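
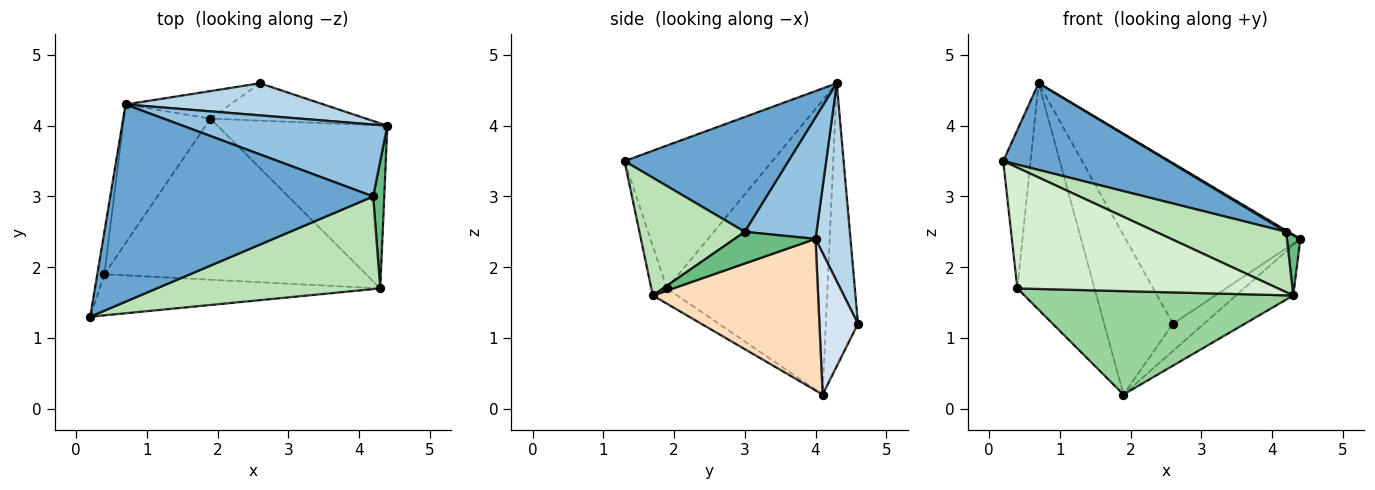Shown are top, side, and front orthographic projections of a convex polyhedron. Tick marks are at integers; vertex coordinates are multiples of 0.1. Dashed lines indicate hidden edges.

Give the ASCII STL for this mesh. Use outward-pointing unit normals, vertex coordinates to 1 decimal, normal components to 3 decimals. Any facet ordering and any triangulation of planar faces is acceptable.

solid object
 facet normal 0.371 -0.374 0.850
  outer loop
   vertex 4.2 3.0 2.5
   vertex 0.7 4.3 4.6
   vertex 0.2 1.3 3.5
  endloop
 endfacet
 facet normal 0.510 -0.016 0.860
  outer loop
   vertex 4.2 3.0 2.5
   vertex 4.4 4.0 2.4
   vertex 0.7 4.3 4.6
  endloop
 endfacet
 facet normal 0.192 0.962 0.192
  outer loop
   vertex 2.6 4.6 1.2
   vertex 0.7 4.3 4.6
   vertex 4.4 4.0 2.4
  endloop
 endfacet
 facet normal 0.592 0.474 -0.652
  outer loop
   vertex 2.6 4.6 1.2
   vertex 4.4 4.0 2.4
   vertex 1.9 4.1 0.2
  endloop
 endfacet
 facet normal -0.418 0.895 -0.155
  outer loop
   vertex 2.6 4.6 1.2
   vertex 1.9 4.1 0.2
   vertex 0.7 4.3 4.6
  endloop
 endfacet
 facet normal -0.982 0.182 -0.049
  outer loop
   vertex 0.4 1.9 1.7
   vertex 0.2 1.3 3.5
   vertex 0.7 4.3 4.6
  endloop
 endfacet
 facet normal -0.871 0.419 -0.257
  outer loop
   vertex 0.4 1.9 1.7
   vertex 0.7 4.3 4.6
   vertex 1.9 4.1 0.2
  endloop
 endfacet
 facet normal 0.649 0.225 -0.727
  outer loop
   vertex 4.3 1.7 1.6
   vertex 1.9 4.1 0.2
   vertex 4.4 4.0 2.4
  endloop
 endfacet
 facet normal 0.933 -0.154 0.326
  outer loop
   vertex 4.3 1.7 1.6
   vertex 4.4 4.0 2.4
   vertex 4.2 3.0 2.5
  endloop
 endfacet
 facet normal -0.049 -0.540 -0.841
  outer loop
   vertex 4.3 1.7 1.6
   vertex 0.4 1.9 1.7
   vertex 1.9 4.1 0.2
  endloop
 endfacet
 facet normal 0.404 -0.500 0.766
  outer loop
   vertex 4.3 1.7 1.6
   vertex 4.2 3.0 2.5
   vertex 0.2 1.3 3.5
  endloop
 endfacet
 facet normal -0.057 -0.945 -0.321
  outer loop
   vertex 4.3 1.7 1.6
   vertex 0.2 1.3 3.5
   vertex 0.4 1.9 1.7
  endloop
 endfacet
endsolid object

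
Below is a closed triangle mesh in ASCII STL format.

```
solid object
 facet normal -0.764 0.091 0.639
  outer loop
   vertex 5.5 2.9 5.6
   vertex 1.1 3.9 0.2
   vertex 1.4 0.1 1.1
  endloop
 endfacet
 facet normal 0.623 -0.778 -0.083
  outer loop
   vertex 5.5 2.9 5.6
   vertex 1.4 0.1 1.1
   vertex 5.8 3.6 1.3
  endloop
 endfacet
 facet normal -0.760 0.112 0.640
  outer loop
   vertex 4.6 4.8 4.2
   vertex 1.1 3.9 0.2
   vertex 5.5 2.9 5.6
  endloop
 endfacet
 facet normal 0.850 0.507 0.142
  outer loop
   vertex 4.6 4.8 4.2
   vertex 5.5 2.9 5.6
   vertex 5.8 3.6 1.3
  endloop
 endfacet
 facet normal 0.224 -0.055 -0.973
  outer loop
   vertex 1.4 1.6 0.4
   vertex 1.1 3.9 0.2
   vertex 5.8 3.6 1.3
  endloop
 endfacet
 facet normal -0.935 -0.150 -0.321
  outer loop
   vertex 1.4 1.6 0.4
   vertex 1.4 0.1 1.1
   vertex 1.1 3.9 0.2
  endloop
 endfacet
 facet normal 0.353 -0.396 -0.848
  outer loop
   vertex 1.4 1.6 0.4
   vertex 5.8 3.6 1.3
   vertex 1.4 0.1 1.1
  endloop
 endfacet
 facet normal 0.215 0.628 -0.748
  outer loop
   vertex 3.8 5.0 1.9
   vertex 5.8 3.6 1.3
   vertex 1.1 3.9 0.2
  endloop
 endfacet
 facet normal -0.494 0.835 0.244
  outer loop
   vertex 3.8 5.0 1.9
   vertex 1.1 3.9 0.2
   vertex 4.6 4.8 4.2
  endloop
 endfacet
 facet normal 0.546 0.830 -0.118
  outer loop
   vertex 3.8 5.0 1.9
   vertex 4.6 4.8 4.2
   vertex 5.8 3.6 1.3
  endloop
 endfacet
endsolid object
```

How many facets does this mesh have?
10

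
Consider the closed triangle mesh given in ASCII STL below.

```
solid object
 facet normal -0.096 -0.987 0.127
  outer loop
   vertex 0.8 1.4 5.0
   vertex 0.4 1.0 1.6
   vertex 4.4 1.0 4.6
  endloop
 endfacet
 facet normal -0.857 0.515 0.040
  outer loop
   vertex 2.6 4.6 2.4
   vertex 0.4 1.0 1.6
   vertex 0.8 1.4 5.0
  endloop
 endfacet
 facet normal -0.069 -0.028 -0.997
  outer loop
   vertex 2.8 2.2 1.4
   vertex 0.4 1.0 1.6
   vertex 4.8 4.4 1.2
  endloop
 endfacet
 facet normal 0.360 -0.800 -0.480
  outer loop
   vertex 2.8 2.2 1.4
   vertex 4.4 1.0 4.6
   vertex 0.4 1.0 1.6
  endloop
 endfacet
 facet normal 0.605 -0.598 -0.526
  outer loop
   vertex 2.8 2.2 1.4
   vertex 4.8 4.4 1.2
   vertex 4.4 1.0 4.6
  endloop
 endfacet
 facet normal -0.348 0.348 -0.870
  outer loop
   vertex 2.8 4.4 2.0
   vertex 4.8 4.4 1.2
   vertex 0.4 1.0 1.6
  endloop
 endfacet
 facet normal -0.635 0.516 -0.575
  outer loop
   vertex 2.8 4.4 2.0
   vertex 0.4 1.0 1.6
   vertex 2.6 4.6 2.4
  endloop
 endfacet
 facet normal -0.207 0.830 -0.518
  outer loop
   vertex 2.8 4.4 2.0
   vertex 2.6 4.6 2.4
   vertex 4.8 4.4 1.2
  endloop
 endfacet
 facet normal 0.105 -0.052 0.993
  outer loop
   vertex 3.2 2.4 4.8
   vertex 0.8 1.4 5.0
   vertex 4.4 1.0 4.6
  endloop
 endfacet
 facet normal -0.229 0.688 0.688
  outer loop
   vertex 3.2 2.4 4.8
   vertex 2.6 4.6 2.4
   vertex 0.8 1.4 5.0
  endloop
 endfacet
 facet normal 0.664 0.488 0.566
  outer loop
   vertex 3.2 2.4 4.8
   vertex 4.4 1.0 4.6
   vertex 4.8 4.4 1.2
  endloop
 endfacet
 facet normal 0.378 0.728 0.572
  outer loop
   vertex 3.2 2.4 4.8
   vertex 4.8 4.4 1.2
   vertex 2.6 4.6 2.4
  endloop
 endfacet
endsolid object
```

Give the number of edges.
18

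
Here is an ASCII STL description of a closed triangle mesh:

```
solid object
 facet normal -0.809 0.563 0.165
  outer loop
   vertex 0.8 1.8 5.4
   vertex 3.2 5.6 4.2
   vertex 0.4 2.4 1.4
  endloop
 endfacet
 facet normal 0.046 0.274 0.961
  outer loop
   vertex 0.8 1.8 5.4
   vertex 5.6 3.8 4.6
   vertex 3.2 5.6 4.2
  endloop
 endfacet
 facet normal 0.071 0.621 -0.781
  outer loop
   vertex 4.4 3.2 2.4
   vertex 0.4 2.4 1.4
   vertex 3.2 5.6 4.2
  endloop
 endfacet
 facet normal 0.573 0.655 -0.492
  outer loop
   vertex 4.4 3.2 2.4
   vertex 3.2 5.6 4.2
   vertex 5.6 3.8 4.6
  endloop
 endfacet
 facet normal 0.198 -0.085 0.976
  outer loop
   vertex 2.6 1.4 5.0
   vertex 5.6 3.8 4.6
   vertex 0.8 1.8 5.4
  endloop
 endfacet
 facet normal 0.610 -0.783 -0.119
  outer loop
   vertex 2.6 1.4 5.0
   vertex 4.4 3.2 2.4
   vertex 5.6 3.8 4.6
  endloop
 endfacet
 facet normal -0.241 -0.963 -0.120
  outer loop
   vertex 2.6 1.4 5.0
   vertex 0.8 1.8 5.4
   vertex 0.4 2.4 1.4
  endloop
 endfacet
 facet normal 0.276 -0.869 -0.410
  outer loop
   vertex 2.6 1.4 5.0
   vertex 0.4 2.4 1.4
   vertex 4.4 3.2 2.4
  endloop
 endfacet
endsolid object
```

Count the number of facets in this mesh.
8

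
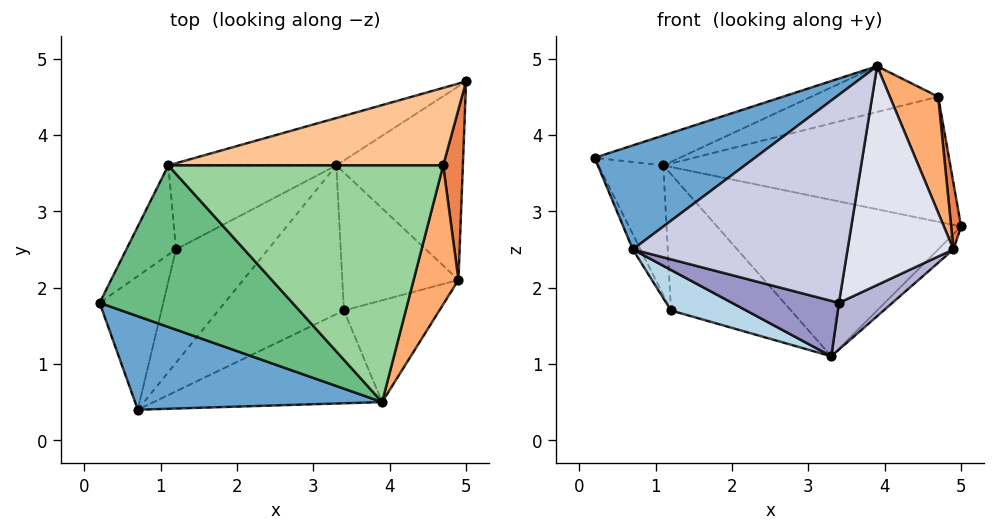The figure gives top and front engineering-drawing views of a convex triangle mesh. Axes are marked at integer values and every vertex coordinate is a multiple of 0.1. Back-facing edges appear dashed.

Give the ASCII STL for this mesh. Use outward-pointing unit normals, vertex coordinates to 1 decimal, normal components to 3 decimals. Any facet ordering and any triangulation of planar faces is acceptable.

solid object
 facet normal -0.431 -0.671 0.603
  outer loop
   vertex 0.7 0.4 2.5
   vertex 3.9 0.5 4.9
   vertex 0.2 1.8 3.7
  endloop
 endfacet
 facet normal -0.900 0.049 -0.433
  outer loop
   vertex 1.2 2.5 1.7
   vertex 0.7 0.4 2.5
   vertex 0.2 1.8 3.7
  endloop
 endfacet
 facet normal -0.092 -0.335 -0.938
  outer loop
   vertex 1.2 2.5 1.7
   vertex 3.3 3.6 1.1
   vertex 0.7 0.4 2.5
  endloop
 endfacet
 facet normal 0.687 0.057 -0.724
  outer loop
   vertex 4.9 2.1 2.5
   vertex 3.3 3.6 1.1
   vertex 5.0 4.7 2.8
  endloop
 endfacet
 facet normal 0.989 -0.054 0.139
  outer loop
   vertex 4.9 2.1 2.5
   vertex 5.0 4.7 2.8
   vertex 4.7 3.6 4.5
  endloop
 endfacet
 facet normal 0.944 -0.211 0.253
  outer loop
   vertex 4.9 2.1 2.5
   vertex 4.7 3.6 4.5
   vertex 3.9 0.5 4.9
  endloop
 endfacet
 facet normal -0.131 0.843 0.522
  outer loop
   vertex 1.1 3.6 3.6
   vertex 4.7 3.6 4.5
   vertex 5.0 4.7 2.8
  endloop
 endfacet
 facet normal -0.863 0.416 -0.286
  outer loop
   vertex 1.1 3.6 3.6
   vertex 1.2 2.5 1.7
   vertex 0.2 1.8 3.7
  endloop
 endfacet
 facet normal -0.247 0.176 0.953
  outer loop
   vertex 1.1 3.6 3.6
   vertex 0.2 1.8 3.7
   vertex 3.9 0.5 4.9
  endloop
 endfacet
 facet normal -0.238 0.185 0.953
  outer loop
   vertex 1.1 3.6 3.6
   vertex 3.9 0.5 4.9
   vertex 4.7 3.6 4.5
  endloop
 endfacet
 facet normal -0.313 0.909 -0.275
  outer loop
   vertex 1.1 3.6 3.6
   vertex 5.0 4.7 2.8
   vertex 3.3 3.6 1.1
  endloop
 endfacet
 facet normal -0.512 0.732 -0.450
  outer loop
   vertex 1.1 3.6 3.6
   vertex 3.3 3.6 1.1
   vertex 1.2 2.5 1.7
  endloop
 endfacet
 facet normal -0.075 -0.348 -0.934
  outer loop
   vertex 3.4 1.7 1.8
   vertex 0.7 0.4 2.5
   vertex 3.3 3.6 1.1
  endloop
 endfacet
 facet normal 0.467 -0.284 -0.838
  outer loop
   vertex 3.4 1.7 1.8
   vertex 3.3 3.6 1.1
   vertex 4.9 2.1 2.5
  endloop
 endfacet
 facet normal 0.317 -0.866 -0.386
  outer loop
   vertex 3.4 1.7 1.8
   vertex 3.9 0.5 4.9
   vertex 0.7 0.4 2.5
  endloop
 endfacet
 facet normal 0.402 -0.830 -0.386
  outer loop
   vertex 3.4 1.7 1.8
   vertex 4.9 2.1 2.5
   vertex 3.9 0.5 4.9
  endloop
 endfacet
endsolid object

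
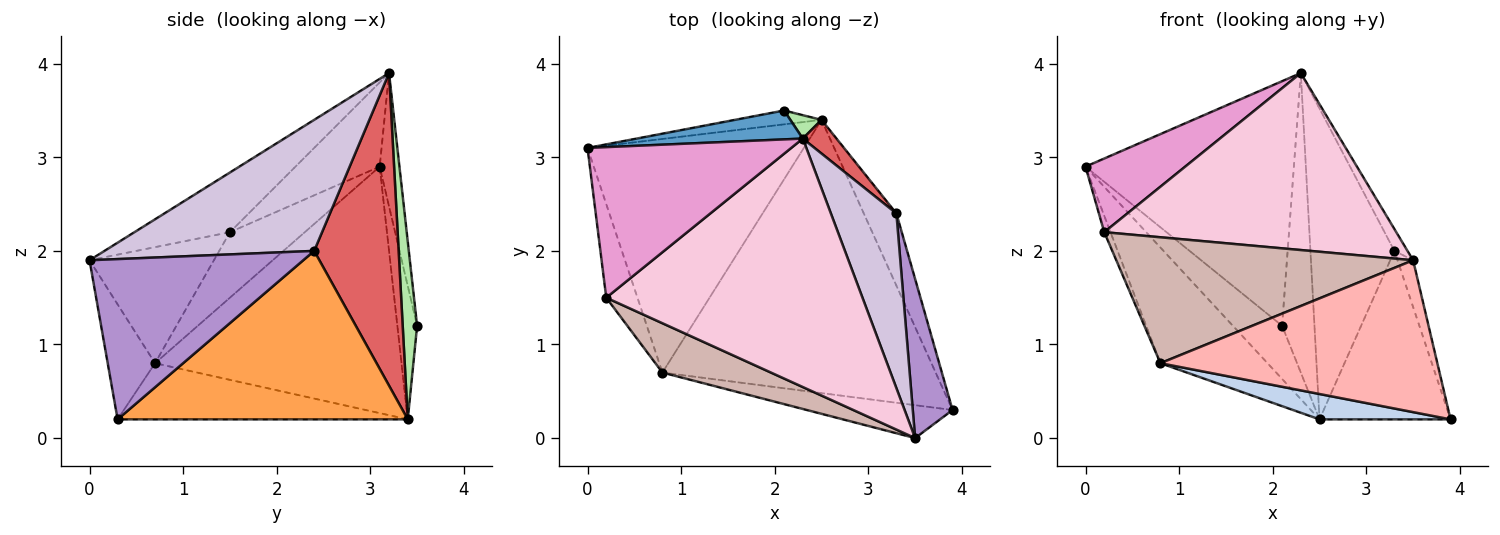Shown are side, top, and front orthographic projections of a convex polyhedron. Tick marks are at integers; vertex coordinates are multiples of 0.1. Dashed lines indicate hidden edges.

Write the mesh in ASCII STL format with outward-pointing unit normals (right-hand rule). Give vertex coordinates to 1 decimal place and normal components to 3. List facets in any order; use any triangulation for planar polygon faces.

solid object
 facet normal -0.094 0.989 0.117
  outer loop
   vertex 2.3 3.2 3.9
   vertex 2.1 3.5 1.2
   vertex 0.0 3.1 2.9
  endloop
 endfacet
 facet normal -0.200 -0.091 -0.976
  outer loop
   vertex 2.5 3.4 0.2
   vertex 3.9 0.3 0.2
   vertex 0.8 0.7 0.8
  endloop
 endfacet
 facet normal 0.898 0.405 -0.174
  outer loop
   vertex 2.5 3.4 0.2
   vertex 3.3 2.4 2.0
   vertex 3.9 0.3 0.2
  endloop
 endfacet
 facet normal -0.362 0.902 -0.235
  outer loop
   vertex 2.5 3.4 0.2
   vertex 0.0 3.1 2.9
   vertex 2.1 3.5 1.2
  endloop
 endfacet
 facet normal -0.714 0.310 -0.627
  outer loop
   vertex 2.5 3.4 0.2
   vertex 0.8 0.7 0.8
   vertex 0.0 3.1 2.9
  endloop
 endfacet
 facet normal 0.406 0.911 0.071
  outer loop
   vertex 2.5 3.4 0.2
   vertex 2.1 3.5 1.2
   vertex 2.3 3.2 3.9
  endloop
 endfacet
 facet normal 0.707 0.703 0.076
  outer loop
   vertex 2.5 3.4 0.2
   vertex 2.3 3.2 3.9
   vertex 3.3 2.4 2.0
  endloop
 endfacet
 facet normal -0.165 -0.964 -0.209
  outer loop
   vertex 3.5 0.0 1.9
   vertex 0.8 0.7 0.8
   vertex 3.9 0.3 0.2
  endloop
 endfacet
 facet normal 0.968 0.071 0.240
  outer loop
   vertex 3.5 0.0 1.9
   vertex 3.9 0.3 0.2
   vertex 3.3 2.4 2.0
  endloop
 endfacet
 facet normal 0.893 0.056 0.447
  outer loop
   vertex 3.5 0.0 1.9
   vertex 3.3 2.4 2.0
   vertex 2.3 3.2 3.9
  endloop
 endfacet
 facet normal -0.900 0.075 -0.429
  outer loop
   vertex 0.2 1.5 2.2
   vertex 0.0 3.1 2.9
   vertex 0.8 0.7 0.8
  endloop
 endfacet
 facet normal -0.363 -0.867 0.340
  outer loop
   vertex 0.2 1.5 2.2
   vertex 0.8 0.7 0.8
   vertex 3.5 0.0 1.9
  endloop
 endfacet
 facet normal -0.348 -0.412 0.842
  outer loop
   vertex 0.2 1.5 2.2
   vertex 2.3 3.2 3.9
   vertex 0.0 3.1 2.9
  endloop
 endfacet
 facet normal -0.186 -0.570 0.800
  outer loop
   vertex 0.2 1.5 2.2
   vertex 3.5 0.0 1.9
   vertex 2.3 3.2 3.9
  endloop
 endfacet
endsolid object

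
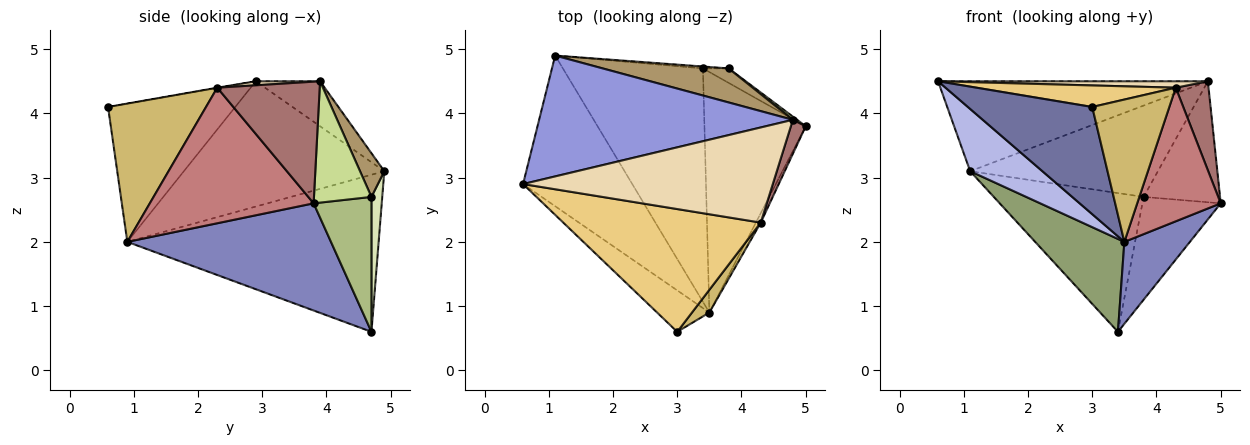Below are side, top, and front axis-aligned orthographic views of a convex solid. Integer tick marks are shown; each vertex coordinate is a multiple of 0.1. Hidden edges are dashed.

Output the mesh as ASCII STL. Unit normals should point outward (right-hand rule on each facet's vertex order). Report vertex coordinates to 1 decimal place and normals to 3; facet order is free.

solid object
 facet normal -0.690 -0.675 -0.261
  outer loop
   vertex 3.5 0.9 2.0
   vertex 3.0 0.6 4.1
   vertex 0.6 2.9 4.5
  endloop
 endfacet
 facet normal 0.708 -0.228 -0.669
  outer loop
   vertex 3.5 0.9 2.0
   vertex 3.4 4.7 0.6
   vertex 5.0 3.8 2.6
  endloop
 endfacet
 facet normal -0.141 0.591 0.794
  outer loop
   vertex 1.1 4.9 3.1
   vertex 0.6 2.9 4.5
   vertex 4.8 3.9 4.5
  endloop
 endfacet
 facet normal -0.727 -0.262 -0.634
  outer loop
   vertex 1.1 4.9 3.1
   vertex 3.5 0.9 2.0
   vertex 0.6 2.9 4.5
  endloop
 endfacet
 facet normal -0.722 -0.256 -0.643
  outer loop
   vertex 1.1 4.9 3.1
   vertex 3.4 4.7 0.6
   vertex 3.5 0.9 2.0
  endloop
 endfacet
 facet normal 0.590 0.799 -0.112
  outer loop
   vertex 3.8 4.7 2.7
   vertex 5.0 3.8 2.6
   vertex 3.4 4.7 0.6
  endloop
 endfacet
 facet normal 0.601 0.799 0.021
  outer loop
   vertex 3.8 4.7 2.7
   vertex 4.8 3.9 4.5
   vertex 5.0 3.8 2.6
  endloop
 endfacet
 facet normal 0.072 0.997 -0.014
  outer loop
   vertex 3.8 4.7 2.7
   vertex 3.4 4.7 0.6
   vertex 1.1 4.9 3.1
  endloop
 endfacet
 facet normal 0.120 0.930 0.347
  outer loop
   vertex 3.8 4.7 2.7
   vertex 1.1 4.9 3.1
   vertex 4.8 3.9 4.5
  endloop
 endfacet
 facet normal 0.782 -0.615 0.098
  outer loop
   vertex 4.3 2.3 4.4
   vertex 3.0 0.6 4.1
   vertex 3.5 0.9 2.0
  endloop
 endfacet
 facet normal -0.001 -0.173 0.985
  outer loop
   vertex 4.3 2.3 4.4
   vertex 0.6 2.9 4.5
   vertex 3.0 0.6 4.1
  endloop
 endfacet
 facet normal 0.016 -0.067 0.998
  outer loop
   vertex 4.3 2.3 4.4
   vertex 4.8 3.9 4.5
   vertex 0.6 2.9 4.5
  endloop
 endfacet
 facet normal 0.946 -0.303 0.116
  outer loop
   vertex 4.3 2.3 4.4
   vertex 5.0 3.8 2.6
   vertex 4.8 3.9 4.5
  endloop
 endfacet
 facet normal 0.890 -0.454 -0.032
  outer loop
   vertex 4.3 2.3 4.4
   vertex 3.5 0.9 2.0
   vertex 5.0 3.8 2.6
  endloop
 endfacet
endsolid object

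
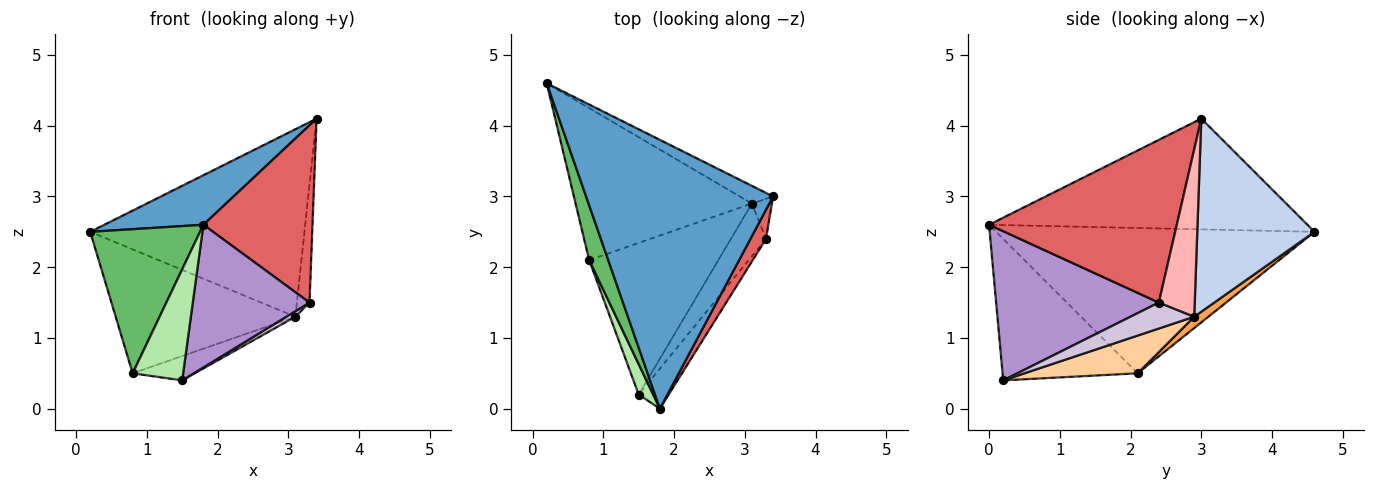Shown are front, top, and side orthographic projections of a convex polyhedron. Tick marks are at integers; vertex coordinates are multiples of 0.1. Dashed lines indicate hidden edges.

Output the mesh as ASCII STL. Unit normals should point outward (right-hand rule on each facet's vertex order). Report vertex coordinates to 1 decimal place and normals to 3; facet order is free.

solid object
 facet normal -0.503 -0.157 0.850
  outer loop
   vertex 1.8 0.0 2.6
   vertex 3.4 3.0 4.1
   vertex 0.2 4.6 2.5
  endloop
 endfacet
 facet normal 0.478 0.874 -0.082
  outer loop
   vertex 3.1 2.9 1.3
   vertex 0.2 4.6 2.5
   vertex 3.4 3.0 4.1
  endloop
 endfacet
 facet normal 0.050 0.631 -0.774
  outer loop
   vertex 0.8 2.1 0.5
   vertex 0.2 4.6 2.5
   vertex 3.1 2.9 1.3
  endloop
 endfacet
 facet normal 0.277 0.152 -0.949
  outer loop
   vertex 0.8 2.1 0.5
   vertex 3.1 2.9 1.3
   vertex 1.5 0.2 0.4
  endloop
 endfacet
 facet normal -0.938 -0.324 0.123
  outer loop
   vertex 0.8 2.1 0.5
   vertex 1.8 0.0 2.6
   vertex 0.2 4.6 2.5
  endloop
 endfacet
 facet normal -0.932 -0.349 0.095
  outer loop
   vertex 0.8 2.1 0.5
   vertex 1.5 0.2 0.4
   vertex 1.8 0.0 2.6
  endloop
 endfacet
 facet normal 0.862 -0.501 0.082
  outer loop
   vertex 3.3 2.4 1.5
   vertex 3.4 3.0 4.1
   vertex 1.8 0.0 2.6
  endloop
 endfacet
 facet normal 0.937 0.330 -0.112
  outer loop
   vertex 3.3 2.4 1.5
   vertex 3.1 2.9 1.3
   vertex 3.4 3.0 4.1
  endloop
 endfacet
 facet normal 0.802 -0.575 -0.162
  outer loop
   vertex 3.3 2.4 1.5
   vertex 1.8 0.0 2.6
   vertex 1.5 0.2 0.4
  endloop
 endfacet
 facet normal 0.592 -0.084 -0.801
  outer loop
   vertex 3.3 2.4 1.5
   vertex 1.5 0.2 0.4
   vertex 3.1 2.9 1.3
  endloop
 endfacet
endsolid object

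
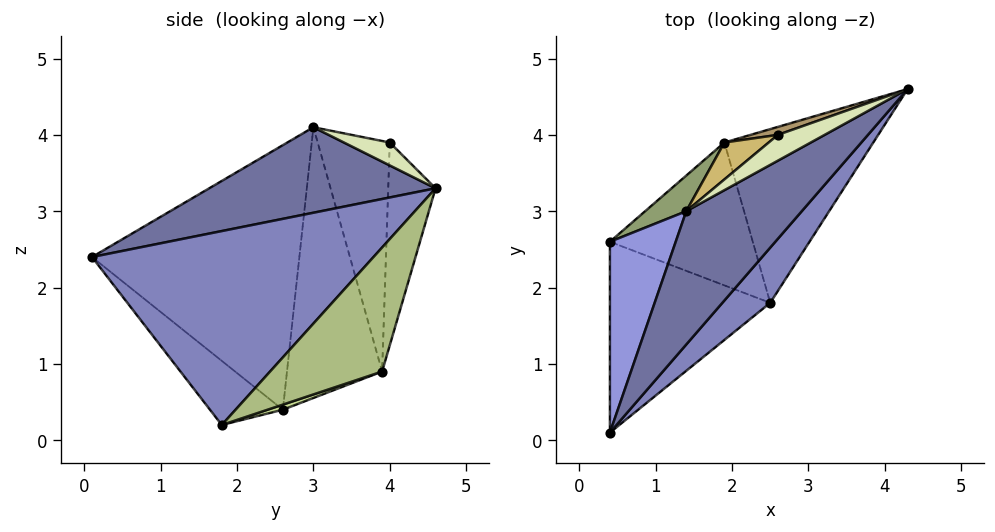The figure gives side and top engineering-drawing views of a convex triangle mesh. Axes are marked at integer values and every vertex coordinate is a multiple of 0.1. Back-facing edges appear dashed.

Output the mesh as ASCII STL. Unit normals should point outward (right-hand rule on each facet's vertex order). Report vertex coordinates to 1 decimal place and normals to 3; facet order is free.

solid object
 facet normal 0.493 -0.560 0.666
  outer loop
   vertex 1.4 3.0 4.1
   vertex 0.4 0.1 2.4
   vertex 4.3 4.6 3.3
  endloop
 endfacet
 facet normal 0.725 -0.665 0.179
  outer loop
   vertex 2.5 1.8 0.2
   vertex 4.3 4.6 3.3
   vertex 0.4 0.1 2.4
  endloop
 endfacet
 facet normal -0.953 0.190 0.237
  outer loop
   vertex 0.4 2.6 0.4
   vertex 0.4 0.1 2.4
   vertex 1.4 3.0 4.1
  endloop
 endfacet
 facet normal -0.298 -0.596 -0.745
  outer loop
   vertex 0.4 2.6 0.4
   vertex 2.5 1.8 0.2
   vertex 0.4 0.1 2.4
  endloop
 endfacet
 facet normal -0.671 0.735 0.102
  outer loop
   vertex 1.9 3.9 0.9
   vertex 0.4 2.6 0.4
   vertex 1.4 3.0 4.1
  endloop
 endfacet
 facet normal 0.586 0.402 -0.703
  outer loop
   vertex 1.9 3.9 0.9
   vertex 4.3 4.6 3.3
   vertex 2.5 1.8 0.2
  endloop
 endfacet
 facet normal 0.034 0.325 -0.945
  outer loop
   vertex 1.9 3.9 0.9
   vertex 2.5 1.8 0.2
   vertex 0.4 2.6 0.4
  endloop
 endfacet
 facet normal 0.415 -0.329 0.848
  outer loop
   vertex 2.6 4.0 3.9
   vertex 1.4 3.0 4.1
   vertex 4.3 4.6 3.3
  endloop
 endfacet
 facet normal -0.319 0.947 0.043
  outer loop
   vertex 2.6 4.0 3.9
   vertex 4.3 4.6 3.3
   vertex 1.9 3.9 0.9
  endloop
 endfacet
 facet normal -0.624 0.772 0.120
  outer loop
   vertex 2.6 4.0 3.9
   vertex 1.9 3.9 0.9
   vertex 1.4 3.0 4.1
  endloop
 endfacet
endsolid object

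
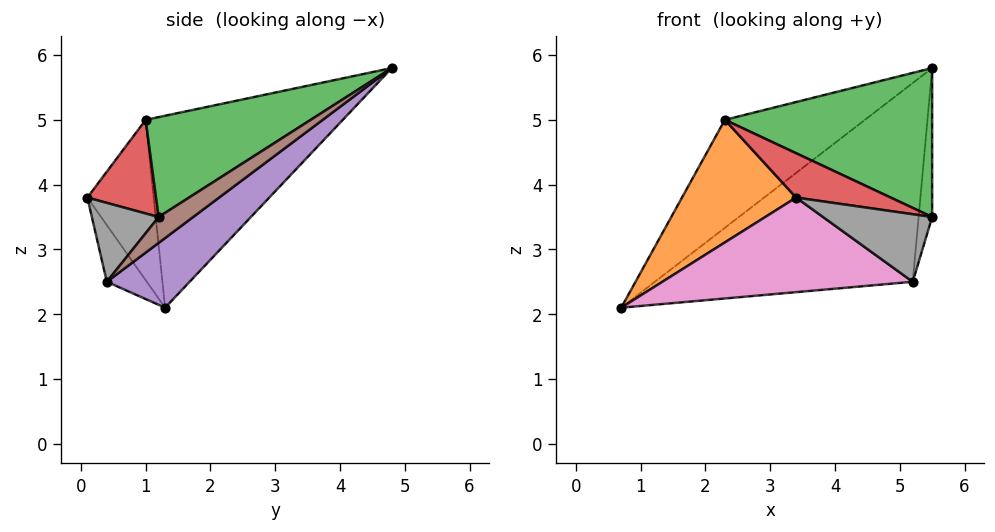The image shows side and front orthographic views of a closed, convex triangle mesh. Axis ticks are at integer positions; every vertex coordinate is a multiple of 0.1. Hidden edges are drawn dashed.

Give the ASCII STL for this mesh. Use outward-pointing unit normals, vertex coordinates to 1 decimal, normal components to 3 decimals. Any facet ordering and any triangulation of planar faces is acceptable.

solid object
 facet normal -0.726 0.516 0.454
  outer loop
   vertex 2.3 1.0 5.0
   vertex 5.5 4.8 5.8
   vertex 0.7 1.3 2.1
  endloop
 endfacet
 facet normal -0.494 -0.850 0.185
  outer loop
   vertex 2.3 1.0 5.0
   vertex 0.7 1.3 2.1
   vertex 3.4 0.1 3.8
  endloop
 endfacet
 facet normal 0.394 -0.495 0.775
  outer loop
   vertex 2.3 1.0 5.0
   vertex 5.5 1.2 3.5
   vertex 5.5 4.8 5.8
  endloop
 endfacet
 facet normal 0.386 -0.532 0.753
  outer loop
   vertex 2.3 1.0 5.0
   vertex 3.4 0.1 3.8
   vertex 5.5 1.2 3.5
  endloop
 endfacet
 facet normal 0.187 0.581 -0.792
  outer loop
   vertex 5.2 0.4 2.5
   vertex 0.7 1.3 2.1
   vertex 5.5 4.8 5.8
  endloop
 endfacet
 facet normal 0.808 0.317 -0.496
  outer loop
   vertex 5.2 0.4 2.5
   vertex 5.5 4.8 5.8
   vertex 5.5 1.2 3.5
  endloop
 endfacet
 facet normal -0.144 -0.902 -0.408
  outer loop
   vertex 5.2 0.4 2.5
   vertex 3.4 0.1 3.8
   vertex 0.7 1.3 2.1
  endloop
 endfacet
 facet normal 0.462 -0.755 0.465
  outer loop
   vertex 5.2 0.4 2.5
   vertex 5.5 1.2 3.5
   vertex 3.4 0.1 3.8
  endloop
 endfacet
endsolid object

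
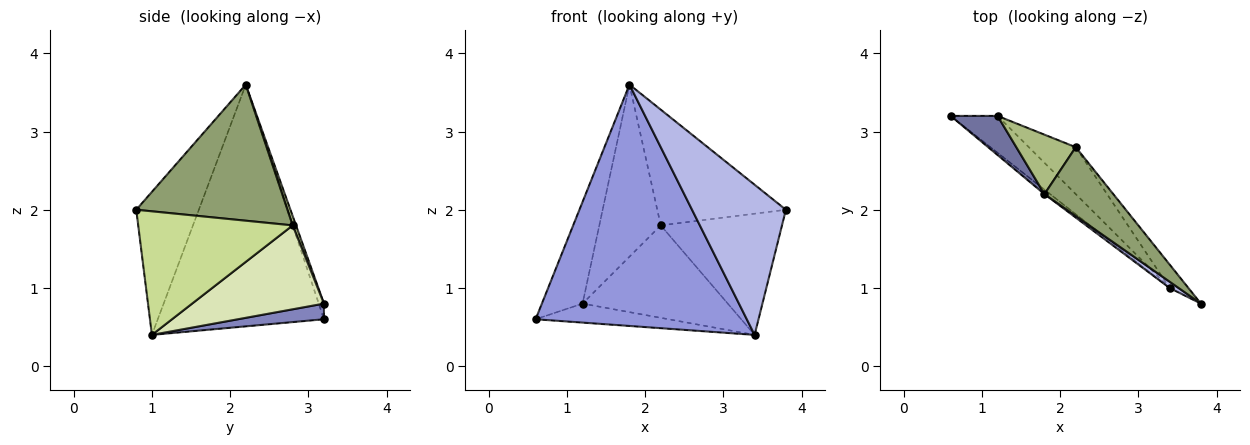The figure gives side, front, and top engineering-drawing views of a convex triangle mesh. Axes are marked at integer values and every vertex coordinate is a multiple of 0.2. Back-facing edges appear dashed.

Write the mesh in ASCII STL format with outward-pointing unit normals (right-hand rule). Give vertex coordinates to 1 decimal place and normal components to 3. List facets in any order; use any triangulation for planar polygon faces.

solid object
 facet normal -0.119 0.927 0.356
  outer loop
   vertex 1.8 2.2 3.6
   vertex 1.2 3.2 0.8
   vertex 0.6 3.2 0.6
  endloop
 endfacet
 facet normal 0.284 0.439 -0.852
  outer loop
   vertex 3.4 1.0 0.4
   vertex 0.6 3.2 0.6
   vertex 1.2 3.2 0.8
  endloop
 endfacet
 facet normal -0.618 -0.786 -0.015
  outer loop
   vertex 3.4 1.0 0.4
   vertex 1.8 2.2 3.6
   vertex 0.6 3.2 0.6
  endloop
 endfacet
 facet normal -0.554 -0.832 0.035
  outer loop
   vertex 3.4 1.0 0.4
   vertex 3.8 0.8 2.0
   vertex 1.8 2.2 3.6
  endloop
 endfacet
 facet normal 0.711 0.605 0.359
  outer loop
   vertex 2.2 2.8 1.8
   vertex 1.8 2.2 3.6
   vertex 3.8 0.8 2.0
  endloop
 endfacet
 facet normal 0.051 0.944 0.326
  outer loop
   vertex 2.2 2.8 1.8
   vertex 1.2 3.2 0.8
   vertex 1.8 2.2 3.6
  endloop
 endfacet
 facet normal 0.781 0.613 -0.119
  outer loop
   vertex 2.2 2.8 1.8
   vertex 3.8 0.8 2.0
   vertex 3.4 1.0 0.4
  endloop
 endfacet
 facet normal 0.629 0.693 -0.352
  outer loop
   vertex 2.2 2.8 1.8
   vertex 3.4 1.0 0.4
   vertex 1.2 3.2 0.8
  endloop
 endfacet
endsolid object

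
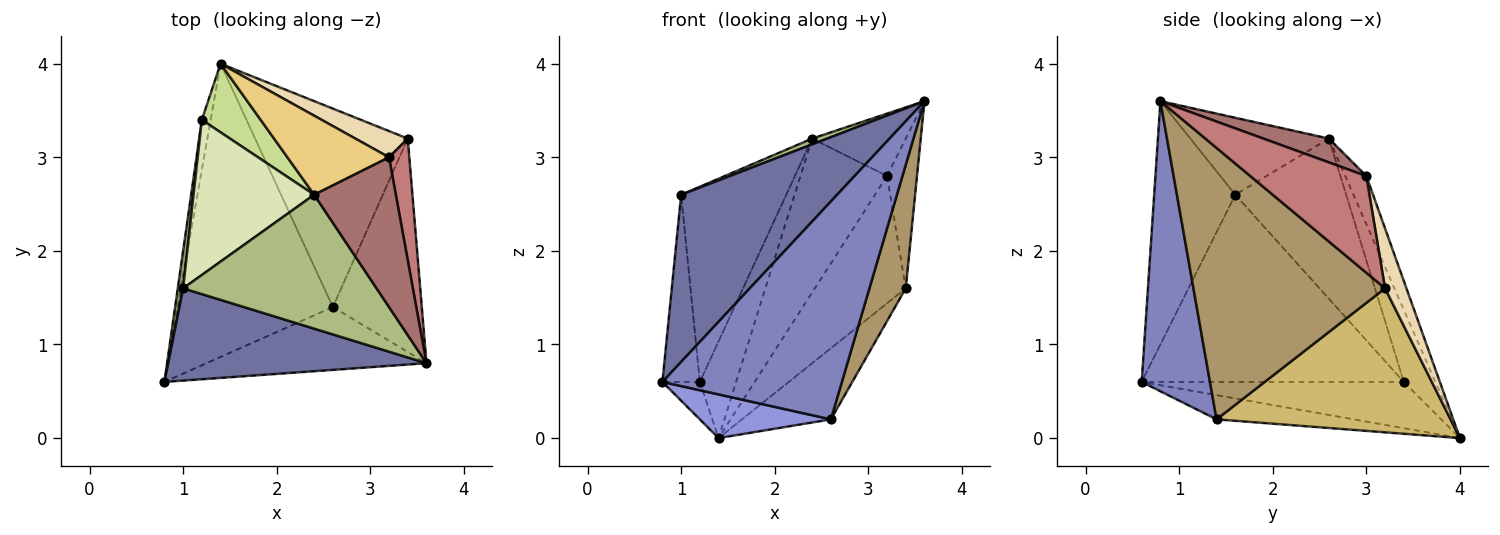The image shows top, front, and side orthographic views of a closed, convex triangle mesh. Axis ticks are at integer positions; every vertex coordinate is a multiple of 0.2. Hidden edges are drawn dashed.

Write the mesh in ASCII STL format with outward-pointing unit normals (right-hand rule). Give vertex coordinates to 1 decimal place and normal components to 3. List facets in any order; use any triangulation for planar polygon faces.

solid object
 facet normal -0.414 -0.797 0.440
  outer loop
   vertex 1.0 1.6 2.6
   vertex 0.8 0.6 0.6
   vertex 3.6 0.8 3.6
  endloop
 endfacet
 facet normal 0.343 -0.902 -0.260
  outer loop
   vertex 2.6 1.4 0.2
   vertex 3.6 0.8 3.6
   vertex 0.8 0.6 0.6
  endloop
 endfacet
 facet normal -0.153 -0.146 -0.978
  outer loop
   vertex 2.6 1.4 0.2
   vertex 0.8 0.6 0.6
   vertex 1.4 4.0 0.0
  endloop
 endfacet
 facet normal -0.973 0.139 -0.185
  outer loop
   vertex 1.2 3.4 0.6
   vertex 1.4 4.0 0.0
   vertex 0.8 0.6 0.6
  endloop
 endfacet
 facet normal -0.990 0.141 0.028
  outer loop
   vertex 1.2 3.4 0.6
   vertex 0.8 0.6 0.6
   vertex 1.0 1.6 2.6
  endloop
 endfacet
 facet normal -0.369 -0.040 0.928
  outer loop
   vertex 2.4 2.6 3.2
   vertex 1.0 1.6 2.6
   vertex 3.6 0.8 3.6
  endloop
 endfacet
 facet normal -0.579 0.665 0.472
  outer loop
   vertex 2.4 2.6 3.2
   vertex 1.4 4.0 0.0
   vertex 1.2 3.4 0.6
  endloop
 endfacet
 facet normal -0.637 0.604 0.480
  outer loop
   vertex 2.4 2.6 3.2
   vertex 1.2 3.4 0.6
   vertex 1.0 1.6 2.6
  endloop
 endfacet
 facet normal 0.935 -0.177 -0.306
  outer loop
   vertex 3.4 3.2 1.6
   vertex 3.6 0.8 3.6
   vertex 2.6 1.4 0.2
  endloop
 endfacet
 facet normal 0.664 0.252 -0.704
  outer loop
   vertex 3.4 3.2 1.6
   vertex 2.6 1.4 0.2
   vertex 1.4 4.0 0.0
  endloop
 endfacet
 facet normal -0.211 0.869 0.446
  outer loop
   vertex 3.2 3.0 2.8
   vertex 1.4 4.0 0.0
   vertex 2.4 2.6 3.2
  endloop
 endfacet
 facet normal 0.225 0.954 0.197
  outer loop
   vertex 3.2 3.0 2.8
   vertex 3.4 3.2 1.6
   vertex 1.4 4.0 0.0
  endloop
 endfacet
 facet normal 0.260 0.371 0.891
  outer loop
   vertex 3.2 3.0 2.8
   vertex 2.4 2.6 3.2
   vertex 3.6 0.8 3.6
  endloop
 endfacet
 facet normal 0.949 0.245 0.199
  outer loop
   vertex 3.2 3.0 2.8
   vertex 3.6 0.8 3.6
   vertex 3.4 3.2 1.6
  endloop
 endfacet
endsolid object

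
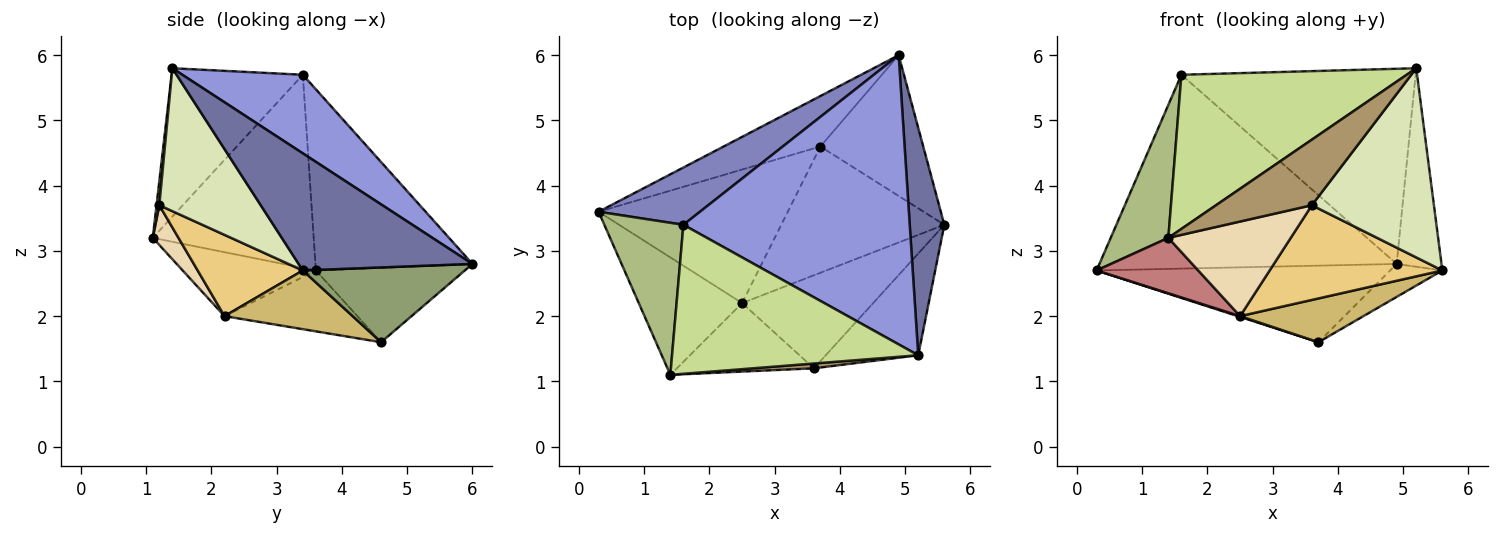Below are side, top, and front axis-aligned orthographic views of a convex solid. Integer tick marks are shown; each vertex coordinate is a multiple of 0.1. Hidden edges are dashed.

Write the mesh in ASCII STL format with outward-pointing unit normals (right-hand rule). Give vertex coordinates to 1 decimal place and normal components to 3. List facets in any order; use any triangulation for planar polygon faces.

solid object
 facet normal 0.931 0.240 0.275
  outer loop
   vertex 5.2 1.4 5.8
   vertex 5.6 3.4 2.7
   vertex 4.9 6.0 2.8
  endloop
 endfacet
 facet normal -0.452 0.856 0.253
  outer loop
   vertex 1.6 3.4 5.7
   vertex 4.9 6.0 2.8
   vertex 0.3 3.6 2.7
  endloop
 endfacet
 facet normal 0.277 0.538 0.797
  outer loop
   vertex 1.6 3.4 5.7
   vertex 5.2 1.4 5.8
   vertex 4.9 6.0 2.8
  endloop
 endfacet
 facet normal -0.390 0.769 -0.507
  outer loop
   vertex 3.7 4.6 1.6
   vertex 0.3 3.6 2.7
   vertex 4.9 6.0 2.8
  endloop
 endfacet
 facet normal 0.578 0.186 -0.795
  outer loop
   vertex 3.7 4.6 1.6
   vertex 4.9 6.0 2.8
   vertex 5.6 3.4 2.7
  endloop
 endfacet
 facet normal -0.878 -0.315 0.360
  outer loop
   vertex 1.4 1.1 3.2
   vertex 1.6 3.4 5.7
   vertex 0.3 3.6 2.7
  endloop
 endfacet
 facet normal -0.386 -0.663 0.641
  outer loop
   vertex 1.4 1.1 3.2
   vertex 5.2 1.4 5.8
   vertex 1.6 3.4 5.7
  endloop
 endfacet
 facet normal 0.591 -0.711 -0.382
  outer loop
   vertex 3.6 1.2 3.7
   vertex 5.6 3.4 2.7
   vertex 5.2 1.4 5.8
  endloop
 endfacet
 facet normal 0.029 -0.997 0.073
  outer loop
   vertex 3.6 1.2 3.7
   vertex 5.2 1.4 5.8
   vertex 1.4 1.1 3.2
  endloop
 endfacet
 facet normal 0.322 -0.310 -0.895
  outer loop
   vertex 2.5 2.2 2.0
   vertex 3.7 4.6 1.6
   vertex 5.6 3.4 2.7
  endloop
 endfacet
 facet normal 0.398 -0.654 -0.643
  outer loop
   vertex 2.5 2.2 2.0
   vertex 5.6 3.4 2.7
   vertex 3.6 1.2 3.7
  endloop
 endfacet
 facet normal 0.168 -0.798 -0.578
  outer loop
   vertex 2.5 2.2 2.0
   vertex 3.6 1.2 3.7
   vertex 1.4 1.1 3.2
  endloop
 endfacet
 facet normal -0.306 -0.005 -0.952
  outer loop
   vertex 2.5 2.2 2.0
   vertex 0.3 3.6 2.7
   vertex 3.7 4.6 1.6
  endloop
 endfacet
 facet normal -0.488 -0.373 -0.789
  outer loop
   vertex 2.5 2.2 2.0
   vertex 1.4 1.1 3.2
   vertex 0.3 3.6 2.7
  endloop
 endfacet
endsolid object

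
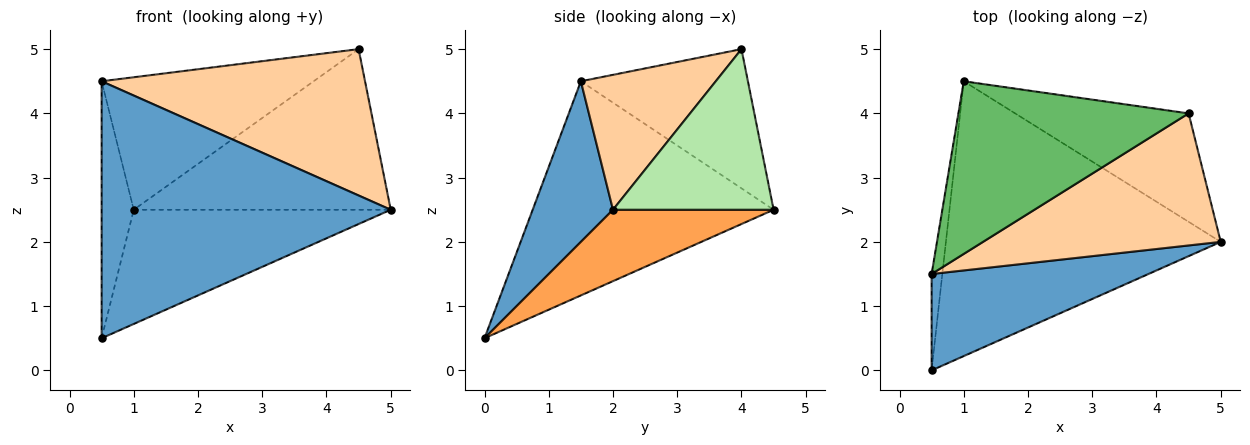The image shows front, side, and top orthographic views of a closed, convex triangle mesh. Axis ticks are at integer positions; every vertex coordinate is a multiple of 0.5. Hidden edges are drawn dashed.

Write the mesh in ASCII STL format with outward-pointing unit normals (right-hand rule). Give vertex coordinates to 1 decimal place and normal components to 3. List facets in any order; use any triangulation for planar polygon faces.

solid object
 facet normal 0.252 -0.906 0.340
  outer loop
   vertex 0.5 0.0 0.5
   vertex 5.0 2.0 2.5
   vertex 0.5 1.5 4.5
  endloop
 endfacet
 facet normal -0.990 0.132 -0.050
  outer loop
   vertex 0.5 0.0 0.5
   vertex 0.5 1.5 4.5
   vertex 1.0 4.5 2.5
  endloop
 endfacet
 facet normal 0.233 0.373 -0.898
  outer loop
   vertex 0.5 0.0 0.5
   vertex 1.0 4.5 2.5
   vertex 5.0 2.0 2.5
  endloop
 endfacet
 facet normal 0.355 -0.694 0.626
  outer loop
   vertex 4.5 4.0 5.0
   vertex 0.5 1.5 4.5
   vertex 5.0 2.0 2.5
  endloop
 endfacet
 facet normal -0.432 0.549 0.715
  outer loop
   vertex 4.5 4.0 5.0
   vertex 1.0 4.5 2.5
   vertex 0.5 1.5 4.5
  endloop
 endfacet
 facet normal 0.460 0.736 -0.497
  outer loop
   vertex 4.5 4.0 5.0
   vertex 5.0 2.0 2.5
   vertex 1.0 4.5 2.5
  endloop
 endfacet
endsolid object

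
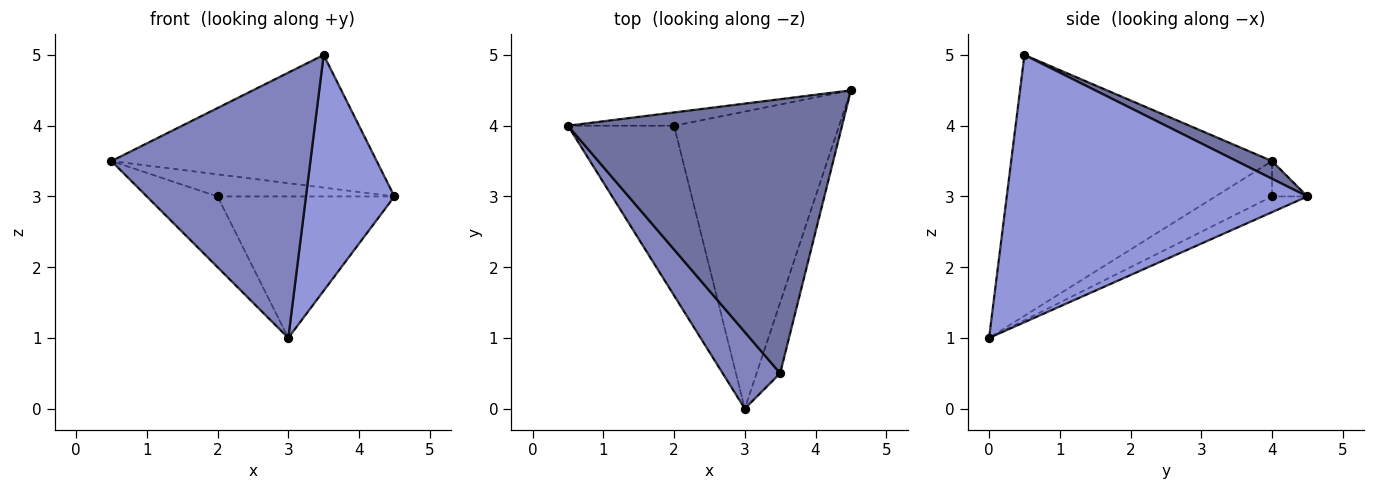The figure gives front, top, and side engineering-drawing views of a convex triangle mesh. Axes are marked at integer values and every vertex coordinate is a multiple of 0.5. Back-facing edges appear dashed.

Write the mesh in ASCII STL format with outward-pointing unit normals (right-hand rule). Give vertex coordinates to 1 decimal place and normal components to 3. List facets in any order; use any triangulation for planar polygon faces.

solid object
 facet normal 0.058 0.435 0.899
  outer loop
   vertex 3.5 0.5 5.0
   vertex 4.5 4.5 3.0
   vertex 0.5 4.0 3.5
  endloop
 endfacet
 facet normal -0.783 -0.597 0.173
  outer loop
   vertex 3.5 0.5 5.0
   vertex 0.5 4.0 3.5
   vertex 3.0 0.0 1.0
  endloop
 endfacet
 facet normal 0.956 -0.281 -0.084
  outer loop
   vertex 3.5 0.5 5.0
   vertex 3.0 0.0 1.0
   vertex 4.5 4.5 3.0
  endloop
 endfacet
 facet normal -0.169 0.845 -0.507
  outer loop
   vertex 2.0 4.0 3.0
   vertex 0.5 4.0 3.5
   vertex 4.5 4.5 3.0
  endloop
 endfacet
 facet normal -0.294 0.368 -0.882
  outer loop
   vertex 2.0 4.0 3.0
   vertex 3.0 0.0 1.0
   vertex 0.5 4.0 3.5
  endloop
 endfacet
 facet normal -0.086 0.428 -0.900
  outer loop
   vertex 2.0 4.0 3.0
   vertex 4.5 4.5 3.0
   vertex 3.0 0.0 1.0
  endloop
 endfacet
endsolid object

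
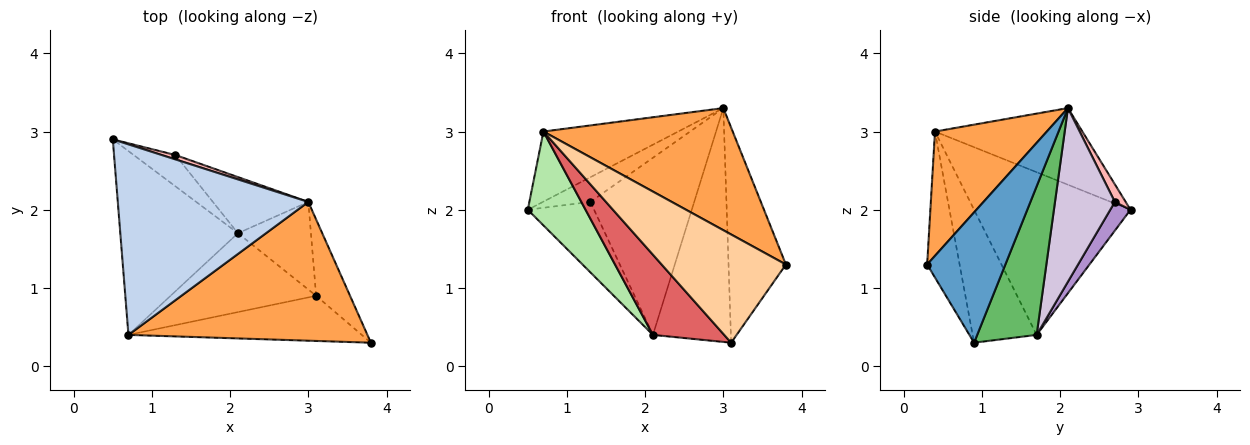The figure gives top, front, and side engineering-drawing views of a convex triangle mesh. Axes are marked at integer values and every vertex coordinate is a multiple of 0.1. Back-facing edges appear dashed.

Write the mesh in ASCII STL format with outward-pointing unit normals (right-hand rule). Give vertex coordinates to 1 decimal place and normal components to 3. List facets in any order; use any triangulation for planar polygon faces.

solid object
 facet normal 0.789 0.579 -0.205
  outer loop
   vertex 3.1 0.9 0.3
   vertex 3.0 2.1 3.3
   vertex 3.8 0.3 1.3
  endloop
 endfacet
 facet normal -0.353 0.323 0.878
  outer loop
   vertex 0.7 0.4 3.0
   vertex 3.0 2.1 3.3
   vertex 0.5 2.9 2.0
  endloop
 endfacet
 facet normal 0.364 -0.615 0.699
  outer loop
   vertex 0.7 0.4 3.0
   vertex 3.8 0.3 1.3
   vertex 3.0 2.1 3.3
  endloop
 endfacet
 facet normal -0.234 -0.897 -0.374
  outer loop
   vertex 0.7 0.4 3.0
   vertex 3.1 0.9 0.3
   vertex 3.8 0.3 1.3
  endloop
 endfacet
 facet normal 0.581 0.762 -0.285
  outer loop
   vertex 2.1 1.7 0.4
   vertex 3.0 2.1 3.3
   vertex 3.1 0.9 0.3
  endloop
 endfacet
 facet normal -0.776 -0.287 -0.561
  outer loop
   vertex 2.1 1.7 0.4
   vertex 0.7 0.4 3.0
   vertex 0.5 2.9 2.0
  endloop
 endfacet
 facet normal -0.539 -0.600 -0.591
  outer loop
   vertex 2.1 1.7 0.4
   vertex 3.1 0.9 0.3
   vertex 0.7 0.4 3.0
  endloop
 endfacet
 facet normal 0.219 0.961 0.170
  outer loop
   vertex 1.3 2.7 2.1
   vertex 0.5 2.9 2.0
   vertex 3.0 2.1 3.3
  endloop
 endfacet
 facet normal 0.269 0.880 -0.391
  outer loop
   vertex 1.3 2.7 2.1
   vertex 2.1 1.7 0.4
   vertex 0.5 2.9 2.0
  endloop
 endfacet
 facet normal 0.482 0.835 -0.265
  outer loop
   vertex 1.3 2.7 2.1
   vertex 3.0 2.1 3.3
   vertex 2.1 1.7 0.4
  endloop
 endfacet
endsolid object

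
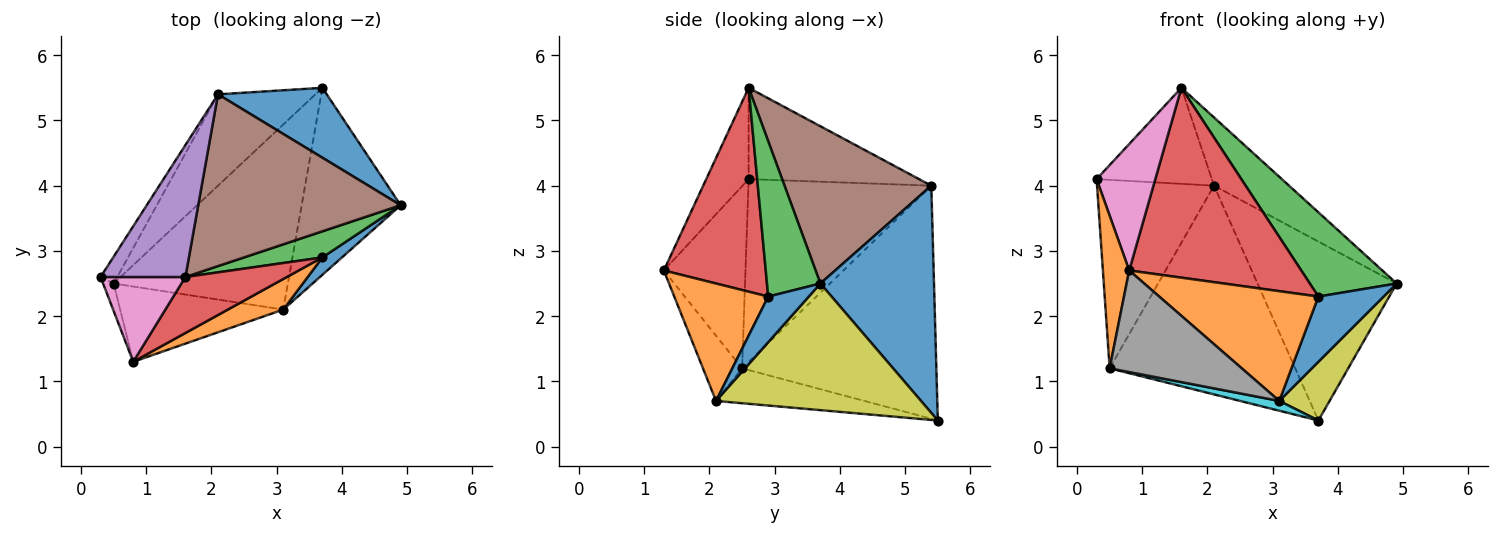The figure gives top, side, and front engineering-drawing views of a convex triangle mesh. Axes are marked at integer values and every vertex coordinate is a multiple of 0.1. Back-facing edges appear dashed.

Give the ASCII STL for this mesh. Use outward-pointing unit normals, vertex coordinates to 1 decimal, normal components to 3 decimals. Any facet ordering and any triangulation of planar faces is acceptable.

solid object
 facet normal 0.605 0.741 0.290
  outer loop
   vertex 2.1 5.4 4.0
   vertex 4.9 3.7 2.5
   vertex 3.7 5.5 0.4
  endloop
 endfacet
 facet normal -0.950 -0.306 -0.055
  outer loop
   vertex 0.5 2.5 1.2
   vertex 0.8 1.3 2.7
   vertex 0.3 2.6 4.1
  endloop
 endfacet
 facet normal -0.840 0.537 -0.076
  outer loop
   vertex 0.5 2.5 1.2
   vertex 0.3 2.6 4.1
   vertex 2.1 5.4 4.0
  endloop
 endfacet
 facet normal -0.692 0.661 -0.289
  outer loop
   vertex 0.5 2.5 1.2
   vertex 2.1 5.4 4.0
   vertex 3.7 5.5 0.4
  endloop
 endfacet
 facet normal -0.657 0.444 0.610
  outer loop
   vertex 1.6 2.6 5.5
   vertex 2.1 5.4 4.0
   vertex 0.3 2.6 4.1
  endloop
 endfacet
 facet normal 0.585 0.299 0.754
  outer loop
   vertex 1.6 2.6 5.5
   vertex 4.9 3.7 2.5
   vertex 2.1 5.4 4.0
  endloop
 endfacet
 facet normal -0.514 -0.712 0.478
  outer loop
   vertex 1.6 2.6 5.5
   vertex 0.3 2.6 4.1
   vertex 0.8 1.3 2.7
  endloop
 endfacet
 facet normal -0.232 -0.782 -0.579
  outer loop
   vertex 3.1 2.1 0.7
   vertex 0.8 1.3 2.7
   vertex 0.5 2.5 1.2
  endloop
 endfacet
 facet normal 0.773 -0.190 -0.605
  outer loop
   vertex 3.1 2.1 0.7
   vertex 3.7 5.5 0.4
   vertex 4.9 3.7 2.5
  endloop
 endfacet
 facet normal -0.196 -0.052 -0.979
  outer loop
   vertex 3.1 2.1 0.7
   vertex 0.5 2.5 1.2
   vertex 3.7 5.5 0.4
  endloop
 endfacet
 facet normal 0.515 -0.828 0.221
  outer loop
   vertex 3.7 2.9 2.3
   vertex 3.1 2.1 0.7
   vertex 4.9 3.7 2.5
  endloop
 endfacet
 facet normal 0.494 -0.837 0.233
  outer loop
   vertex 3.7 2.9 2.3
   vertex 0.8 1.3 2.7
   vertex 3.1 2.1 0.7
  endloop
 endfacet
 facet normal 0.507 -0.824 0.255
  outer loop
   vertex 3.7 2.9 2.3
   vertex 4.9 3.7 2.5
   vertex 1.6 2.6 5.5
  endloop
 endfacet
 facet normal 0.494 -0.834 0.246
  outer loop
   vertex 3.7 2.9 2.3
   vertex 1.6 2.6 5.5
   vertex 0.8 1.3 2.7
  endloop
 endfacet
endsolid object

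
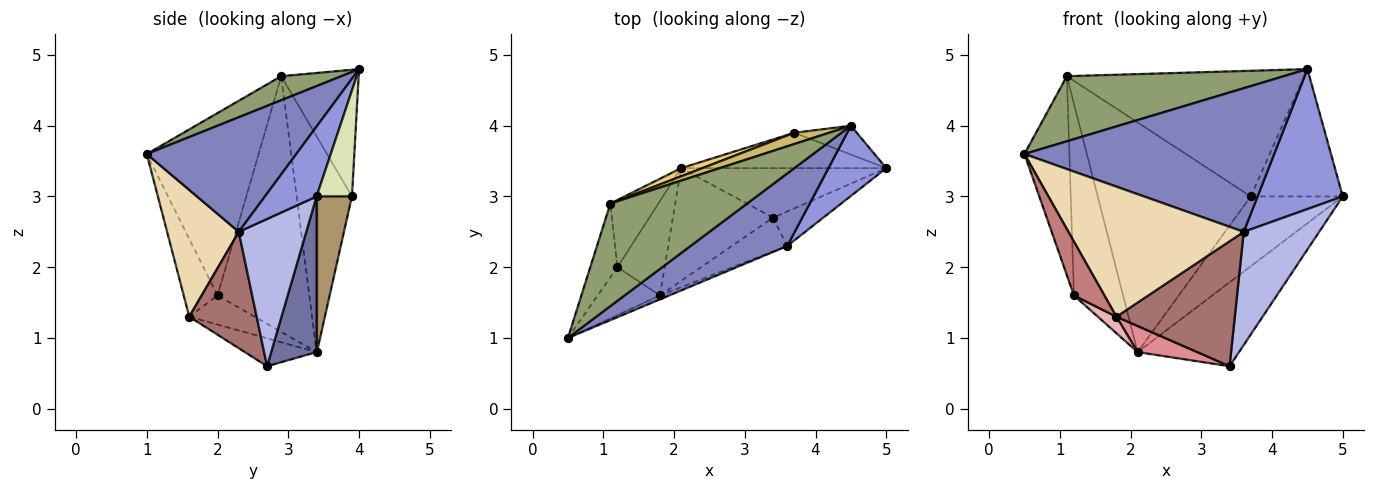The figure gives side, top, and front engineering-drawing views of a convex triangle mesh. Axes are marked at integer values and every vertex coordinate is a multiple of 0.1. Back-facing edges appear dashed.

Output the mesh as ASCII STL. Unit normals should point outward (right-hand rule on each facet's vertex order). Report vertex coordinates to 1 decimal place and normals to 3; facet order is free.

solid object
 facet normal 0.360 0.804 -0.474
  outer loop
   vertex 2.1 3.4 0.8
   vertex 5.0 3.4 3.0
   vertex 3.4 2.7 0.6
  endloop
 endfacet
 facet normal 0.471 -0.787 0.398
  outer loop
   vertex 3.6 2.3 2.5
   vertex 4.5 4.0 4.8
   vertex 0.5 1.0 3.6
  endloop
 endfacet
 facet normal 0.477 -0.786 0.394
  outer loop
   vertex 3.6 2.3 2.5
   vertex 5.0 3.4 3.0
   vertex 4.5 4.0 4.8
  endloop
 endfacet
 facet normal 0.650 -0.727 -0.221
  outer loop
   vertex 3.6 2.3 2.5
   vertex 3.4 2.7 0.6
   vertex 5.0 3.4 3.0
  endloop
 endfacet
 facet normal 0.147 -0.530 0.835
  outer loop
   vertex 1.1 2.9 4.7
   vertex 0.5 1.0 3.6
   vertex 4.5 4.0 4.8
  endloop
 endfacet
 facet normal -0.919 0.370 -0.137
  outer loop
   vertex 1.2 2.0 1.6
   vertex 0.5 1.0 3.6
   vertex 1.1 2.9 4.7
  endloop
 endfacet
 facet normal -0.870 0.466 -0.163
  outer loop
   vertex 1.2 2.0 1.6
   vertex 1.1 2.9 4.7
   vertex 2.1 3.4 0.8
  endloop
 endfacet
 facet normal 0.351 0.913 -0.207
  outer loop
   vertex 3.7 3.9 3.0
   vertex 4.5 4.0 4.8
   vertex 5.0 3.4 3.0
  endloop
 endfacet
 facet normal 0.324 0.844 -0.428
  outer loop
   vertex 3.7 3.9 3.0
   vertex 5.0 3.4 3.0
   vertex 2.1 3.4 0.8
  endloop
 endfacet
 facet normal -0.309 0.947 0.085
  outer loop
   vertex 3.7 3.9 3.0
   vertex 1.1 2.9 4.7
   vertex 4.5 4.0 4.8
  endloop
 endfacet
 facet normal -0.340 0.940 0.033
  outer loop
   vertex 3.7 3.9 3.0
   vertex 2.1 3.4 0.8
   vertex 1.1 2.9 4.7
  endloop
 endfacet
 facet normal 0.378 -0.925 -0.028
  outer loop
   vertex 1.8 1.6 1.3
   vertex 3.6 2.3 2.5
   vertex 0.5 1.0 3.6
  endloop
 endfacet
 facet normal 0.482 -0.846 -0.229
  outer loop
   vertex 1.8 1.6 1.3
   vertex 3.4 2.7 0.6
   vertex 3.6 2.3 2.5
  endloop
 endfacet
 facet normal -0.639 -0.575 -0.511
  outer loop
   vertex 1.8 1.6 1.3
   vertex 0.5 1.0 3.6
   vertex 1.2 2.0 1.6
  endloop
 endfacet
 facet normal -0.262 -0.218 -0.940
  outer loop
   vertex 1.8 1.6 1.3
   vertex 2.1 3.4 0.8
   vertex 3.4 2.7 0.6
  endloop
 endfacet
 facet normal -0.519 -0.147 -0.842
  outer loop
   vertex 1.8 1.6 1.3
   vertex 1.2 2.0 1.6
   vertex 2.1 3.4 0.8
  endloop
 endfacet
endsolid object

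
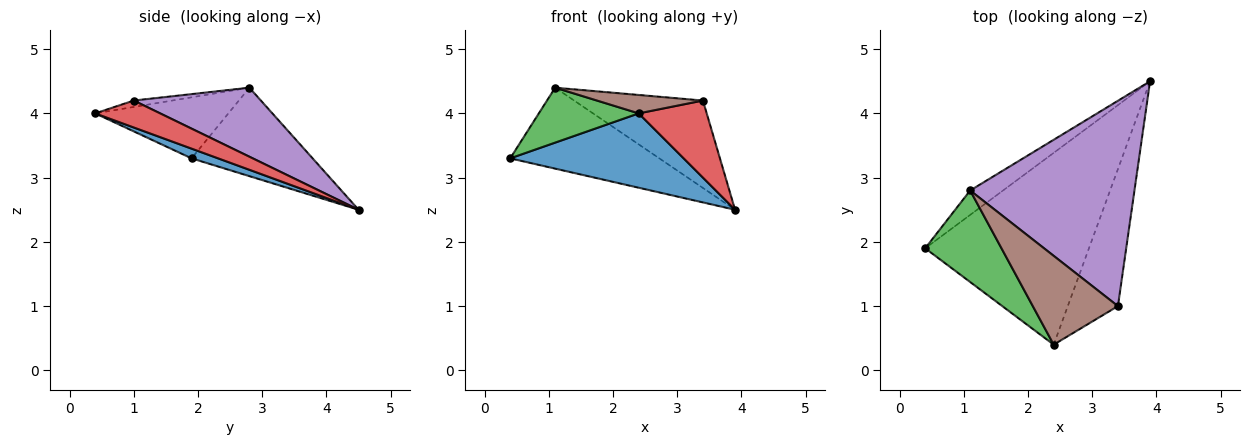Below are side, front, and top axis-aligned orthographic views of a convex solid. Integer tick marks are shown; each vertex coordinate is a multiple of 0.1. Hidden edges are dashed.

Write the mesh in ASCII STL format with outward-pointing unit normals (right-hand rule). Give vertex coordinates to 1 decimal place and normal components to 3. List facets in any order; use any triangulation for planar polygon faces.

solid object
 facet normal 0.055 -0.361 -0.931
  outer loop
   vertex 2.4 0.4 4.0
   vertex 0.4 1.9 3.3
   vertex 3.9 4.5 2.5
  endloop
 endfacet
 facet normal -0.614 0.756 -0.228
  outer loop
   vertex 1.1 2.8 4.4
   vertex 3.9 4.5 2.5
   vertex 0.4 1.9 3.3
  endloop
 endfacet
 facet normal -0.566 -0.424 0.707
  outer loop
   vertex 1.1 2.8 4.4
   vertex 0.4 1.9 3.3
   vertex 2.4 0.4 4.0
  endloop
 endfacet
 facet normal 0.424 -0.444 -0.789
  outer loop
   vertex 3.4 1.0 4.2
   vertex 2.4 0.4 4.0
   vertex 3.9 4.5 2.5
  endloop
 endfacet
 facet normal 0.361 0.365 0.858
  outer loop
   vertex 3.4 1.0 4.2
   vertex 3.9 4.5 2.5
   vertex 1.1 2.8 4.4
  endloop
 endfacet
 facet normal -0.074 -0.203 0.976
  outer loop
   vertex 3.4 1.0 4.2
   vertex 1.1 2.8 4.4
   vertex 2.4 0.4 4.0
  endloop
 endfacet
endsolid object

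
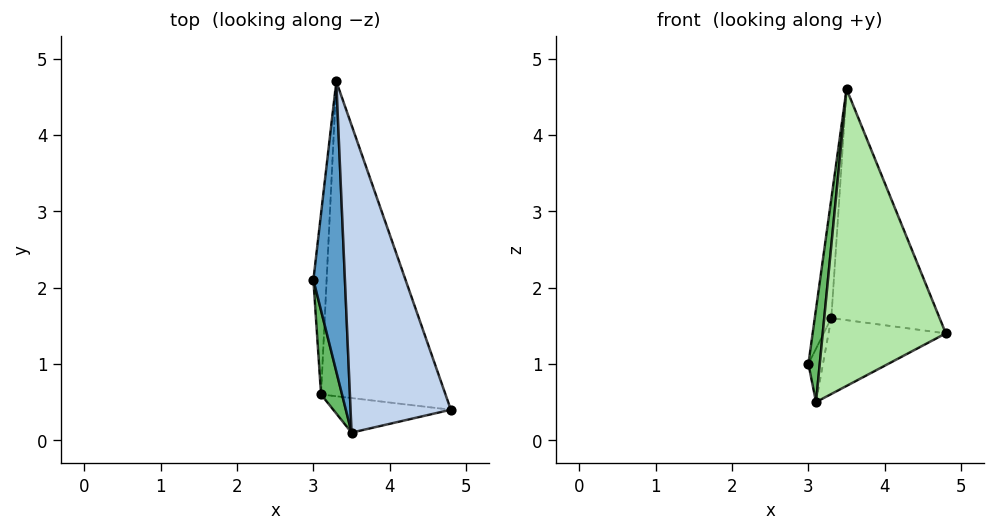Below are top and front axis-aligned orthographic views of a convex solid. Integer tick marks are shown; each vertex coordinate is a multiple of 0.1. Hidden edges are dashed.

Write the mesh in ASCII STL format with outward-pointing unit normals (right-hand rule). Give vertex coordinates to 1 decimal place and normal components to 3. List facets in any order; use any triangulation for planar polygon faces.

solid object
 facet normal -0.982 0.073 0.177
  outer loop
   vertex 3.5 0.1 4.6
   vertex 3.3 4.7 1.6
   vertex 3.0 2.1 1.0
  endloop
 endfacet
 facet normal 0.877 0.288 0.383
  outer loop
   vertex 3.5 0.1 4.6
   vertex 4.8 0.4 1.4
   vertex 3.3 4.7 1.6
  endloop
 endfacet
 facet normal -0.475 0.250 -0.844
  outer loop
   vertex 3.1 0.6 0.5
   vertex 3.0 2.1 1.0
   vertex 3.3 4.7 1.6
  endloop
 endfacet
 facet normal 0.477 0.206 -0.855
  outer loop
   vertex 3.1 0.6 0.5
   vertex 3.3 4.7 1.6
   vertex 4.8 0.4 1.4
  endloop
 endfacet
 facet normal -0.992 -0.095 0.085
  outer loop
   vertex 3.1 0.6 0.5
   vertex 3.5 0.1 4.6
   vertex 3.0 2.1 1.0
  endloop
 endfacet
 facet normal -0.056 -0.992 -0.116
  outer loop
   vertex 3.1 0.6 0.5
   vertex 4.8 0.4 1.4
   vertex 3.5 0.1 4.6
  endloop
 endfacet
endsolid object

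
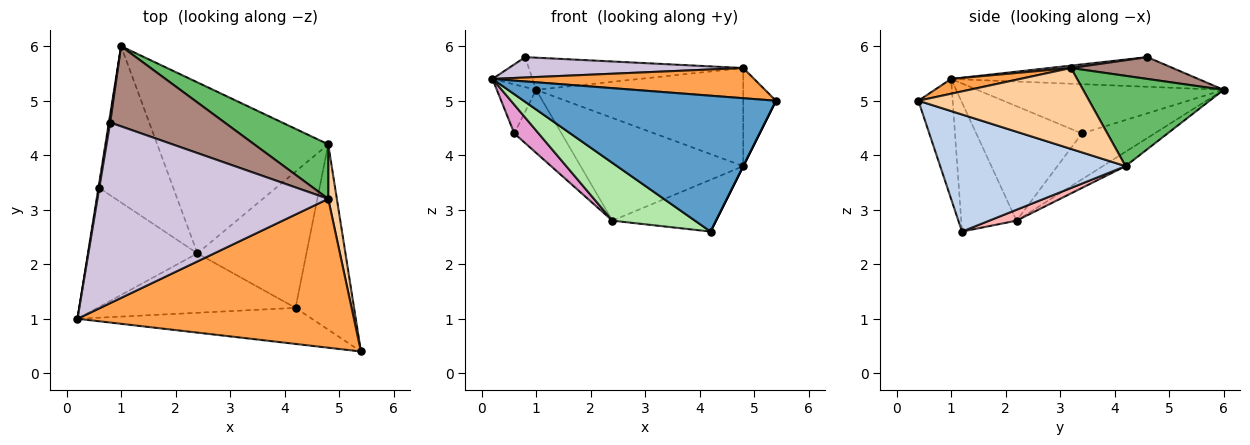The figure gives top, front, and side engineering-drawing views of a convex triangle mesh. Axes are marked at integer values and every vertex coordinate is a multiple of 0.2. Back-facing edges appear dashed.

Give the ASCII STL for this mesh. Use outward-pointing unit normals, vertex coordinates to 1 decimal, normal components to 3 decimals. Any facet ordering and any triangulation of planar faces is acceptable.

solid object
 facet normal -0.130 -0.958 -0.254
  outer loop
   vertex 4.2 1.2 2.6
   vertex 5.4 0.4 5.0
   vertex 0.2 1.0 5.4
  endloop
 endfacet
 facet normal 0.894 0.000 -0.447
  outer loop
   vertex 4.8 4.2 3.8
   vertex 5.4 0.4 5.0
   vertex 4.2 1.2 2.6
  endloop
 endfacet
 facet normal 0.052 -0.198 0.979
  outer loop
   vertex 4.8 3.2 5.6
   vertex 0.2 1.0 5.4
   vertex 5.4 0.4 5.0
  endloop
 endfacet
 facet normal 0.977 0.187 0.104
  outer loop
   vertex 4.8 3.2 5.6
   vertex 5.4 0.4 5.0
   vertex 4.8 4.2 3.8
  endloop
 endfacet
 facet normal 0.510 0.752 0.418
  outer loop
   vertex 4.8 3.2 5.6
   vertex 4.8 4.2 3.8
   vertex 1.0 6.0 5.2
  endloop
 endfacet
 facet normal -0.423 -0.632 -0.650
  outer loop
   vertex 2.4 2.2 2.8
   vertex 4.2 1.2 2.6
   vertex 0.2 1.0 5.4
  endloop
 endfacet
 facet normal -0.072 0.514 -0.855
  outer loop
   vertex 2.4 2.2 2.8
   vertex 1.0 6.0 5.2
   vertex 4.8 4.2 3.8
  endloop
 endfacet
 facet normal 0.093 0.354 -0.931
  outer loop
   vertex 2.4 2.2 2.8
   vertex 4.8 4.2 3.8
   vertex 4.2 1.2 2.6
  endloop
 endfacet
 facet normal -0.986 0.160 0.044
  outer loop
   vertex 0.8 4.6 5.8
   vertex 1.0 6.0 5.2
   vertex 0.2 1.0 5.4
  endloop
 endfacet
 facet normal 0.010 -0.112 0.994
  outer loop
   vertex 0.8 4.6 5.8
   vertex 0.2 1.0 5.4
   vertex 4.8 3.2 5.6
  endloop
 endfacet
 facet normal 0.174 0.367 0.914
  outer loop
   vertex 0.8 4.6 5.8
   vertex 4.8 3.2 5.6
   vertex 1.0 6.0 5.2
  endloop
 endfacet
 facet normal -0.987 0.157 -0.017
  outer loop
   vertex 0.6 3.4 4.4
   vertex 0.2 1.0 5.4
   vertex 1.0 6.0 5.2
  endloop
 endfacet
 facet normal -0.714 -0.164 -0.680
  outer loop
   vertex 0.6 3.4 4.4
   vertex 2.4 2.2 2.8
   vertex 0.2 1.0 5.4
  endloop
 endfacet
 facet normal -0.499 0.324 -0.804
  outer loop
   vertex 0.6 3.4 4.4
   vertex 1.0 6.0 5.2
   vertex 2.4 2.2 2.8
  endloop
 endfacet
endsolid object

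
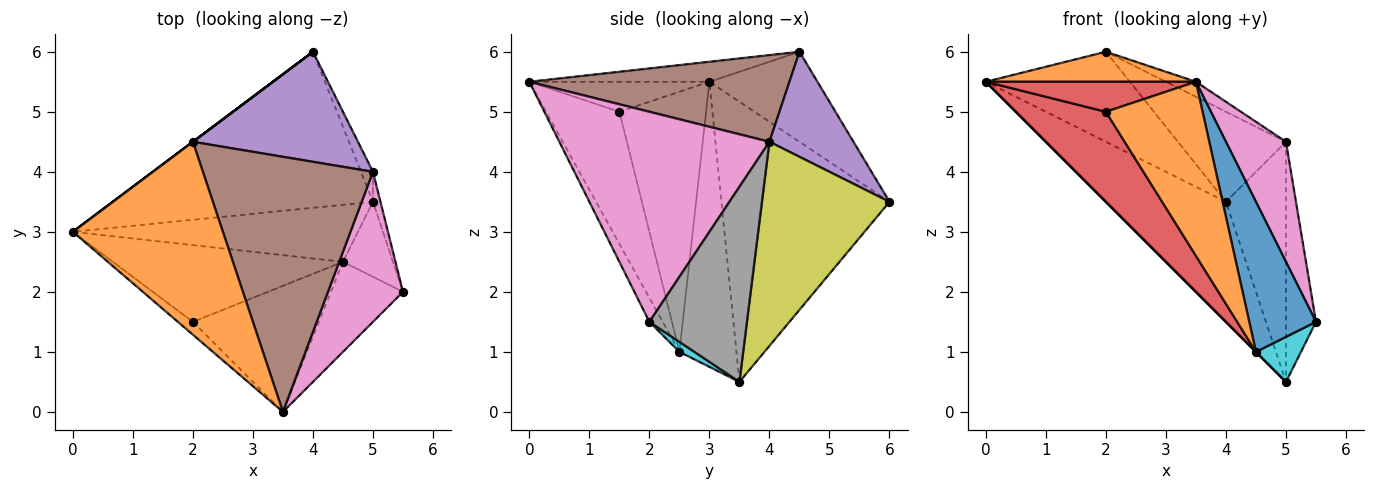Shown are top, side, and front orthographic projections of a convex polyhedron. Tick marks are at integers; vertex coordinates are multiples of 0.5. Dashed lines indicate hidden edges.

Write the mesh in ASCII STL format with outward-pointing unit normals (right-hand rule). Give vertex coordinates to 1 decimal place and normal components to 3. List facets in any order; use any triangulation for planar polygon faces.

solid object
 facet normal -0.600 0.800 0.000
  outer loop
   vertex 2.0 4.5 6.0
   vertex 4.0 6.0 3.5
   vertex 0.0 3.0 5.5
  endloop
 endfacet
 facet normal -0.131 -0.152 0.980
  outer loop
   vertex 2.0 4.5 6.0
   vertex 0.0 3.0 5.5
   vertex 3.5 0.0 5.5
  endloop
 endfacet
 facet normal -0.649 0.464 -0.603
  outer loop
   vertex 5.0 3.5 0.5
   vertex 0.0 3.0 5.5
   vertex 4.0 6.0 3.5
  endloop
 endfacet
 facet normal -0.619 -0.722 -0.309
  outer loop
   vertex 2.0 1.5 5.0
   vertex 3.5 0.0 5.5
   vertex 0.0 3.0 5.5
  endloop
 endfacet
 facet normal 0.442 0.568 0.694
  outer loop
   vertex 5.0 4.0 4.5
   vertex 4.0 6.0 3.5
   vertex 2.0 4.5 6.0
  endloop
 endfacet
 facet normal 0.454 0.052 0.890
  outer loop
   vertex 5.0 4.0 4.5
   vertex 2.0 4.5 6.0
   vertex 3.5 0.0 5.5
  endloop
 endfacet
 facet normal 0.909 -0.260 0.325
  outer loop
   vertex 5.0 4.0 4.5
   vertex 3.5 0.0 5.5
   vertex 5.5 2.0 1.5
  endloop
 endfacet
 facet normal 0.955 0.294 -0.037
  outer loop
   vertex 5.0 4.0 4.5
   vertex 5.5 2.0 1.5
   vertex 5.0 3.5 0.5
  endloop
 endfacet
 facet normal 0.904 0.425 -0.053
  outer loop
   vertex 5.0 4.0 4.5
   vertex 5.0 3.5 0.5
   vertex 4.0 6.0 3.5
  endloop
 endfacet
 facet normal 0.169 -0.507 -0.845
  outer loop
   vertex 4.5 2.5 1.0
   vertex 5.0 3.5 0.5
   vertex 5.5 2.0 1.5
  endloop
 endfacet
 facet normal -0.169 -0.845 -0.507
  outer loop
   vertex 4.5 2.5 1.0
   vertex 5.5 2.0 1.5
   vertex 3.5 0.0 5.5
  endloop
 endfacet
 facet normal -0.524 -0.690 -0.500
  outer loop
   vertex 4.5 2.5 1.0
   vertex 3.5 0.0 5.5
   vertex 2.0 1.5 5.0
  endloop
 endfacet
 facet normal -0.707 0.000 -0.707
  outer loop
   vertex 4.5 2.5 1.0
   vertex 0.0 3.0 5.5
   vertex 5.0 3.5 0.5
  endloop
 endfacet
 facet normal -0.591 -0.614 -0.523
  outer loop
   vertex 4.5 2.5 1.0
   vertex 2.0 1.5 5.0
   vertex 0.0 3.0 5.5
  endloop
 endfacet
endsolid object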